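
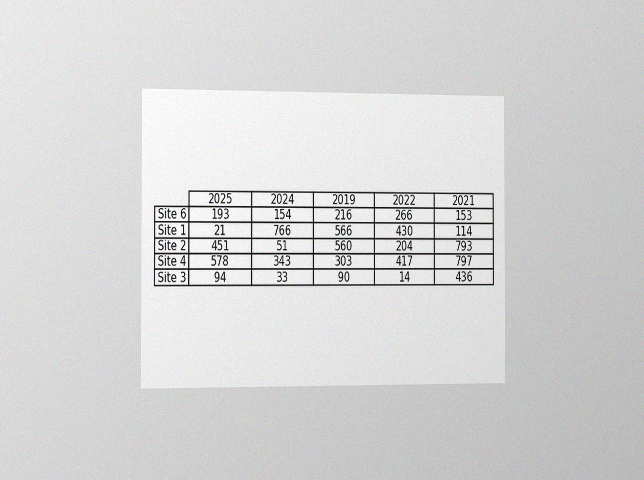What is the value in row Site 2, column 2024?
The chart is viewed slightly from the left, with some photo noise. The (Site 2, 2024) cell reads 51.

51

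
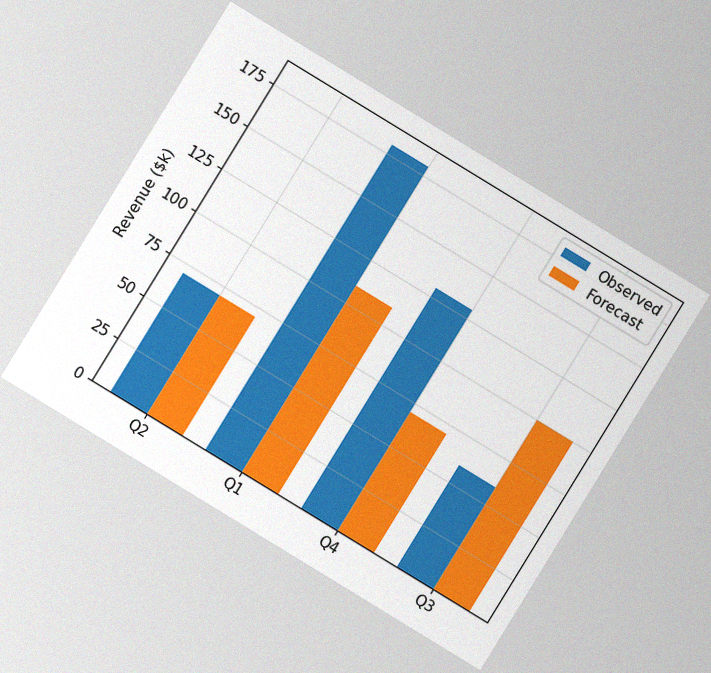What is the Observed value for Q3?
$60k

The chart is tilted about 31° clockwise, with some photo noise. The Observed bar at Q3 reaches $60k on the y-axis.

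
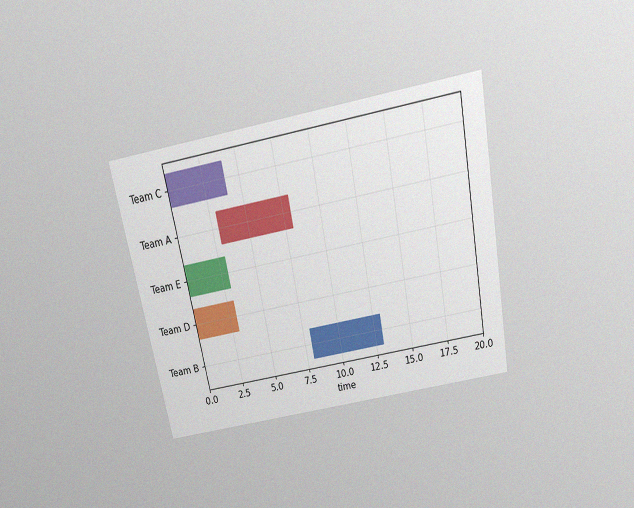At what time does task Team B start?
8

The chart is tilted about 11° counter-clockwise and viewed slightly from above, with some photo noise. The Team B bar begins at t=8.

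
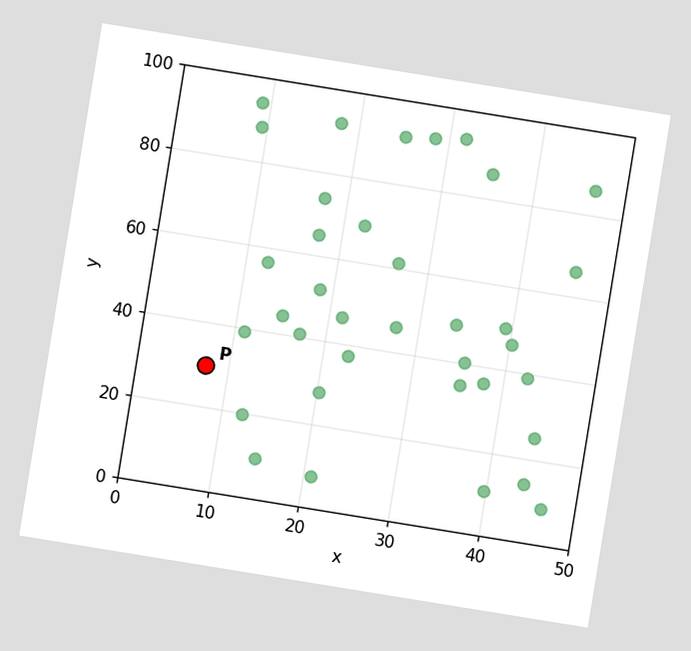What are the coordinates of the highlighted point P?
(7.5, 30)

The chart is tilted about 9° clockwise. Following the gridlines from P to each axis, P sits at (7.5, 30).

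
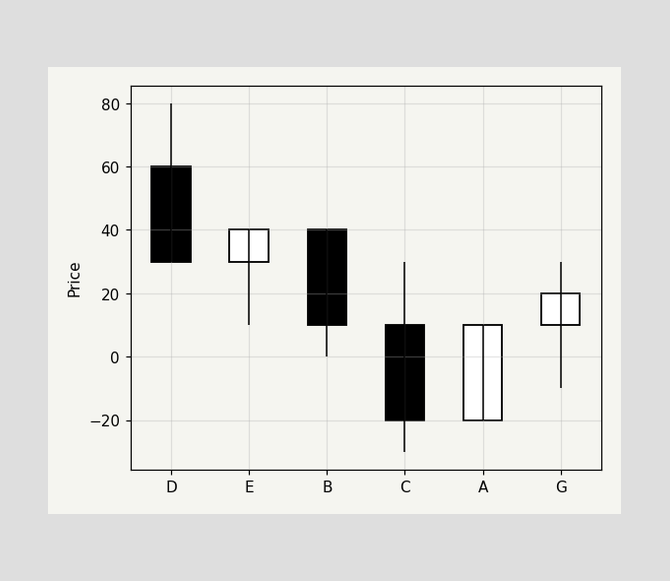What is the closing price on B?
The B candle closes at 10.

10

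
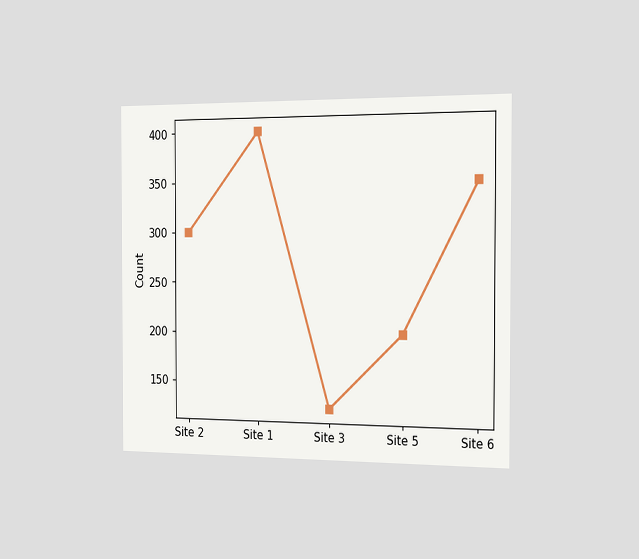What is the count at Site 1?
The chart is viewed slightly from the right. At Site 1, the line is at 400.

400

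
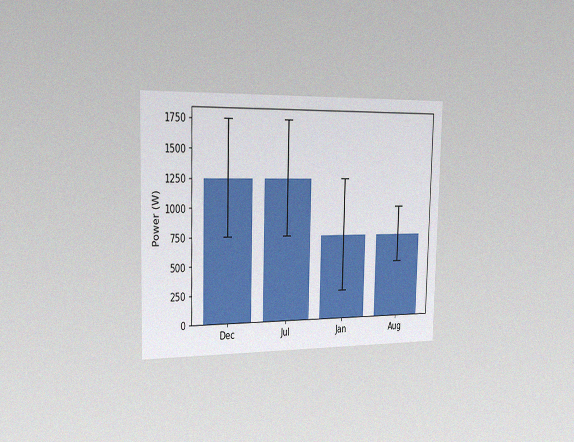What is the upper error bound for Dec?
The chart is viewed slightly from the left, with some photo noise. The Dec bar's upper whisker reaches 1750W.

1750W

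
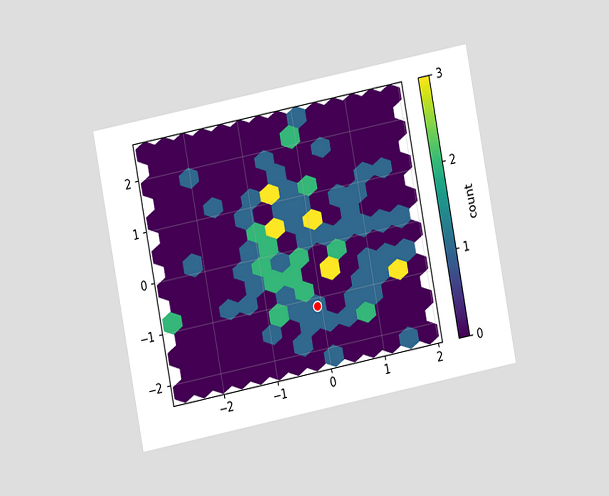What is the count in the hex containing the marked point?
The chart is tilted about 11° counter-clockwise and viewed at a slight angle. The marked hex reads 1 on the colorbar.

1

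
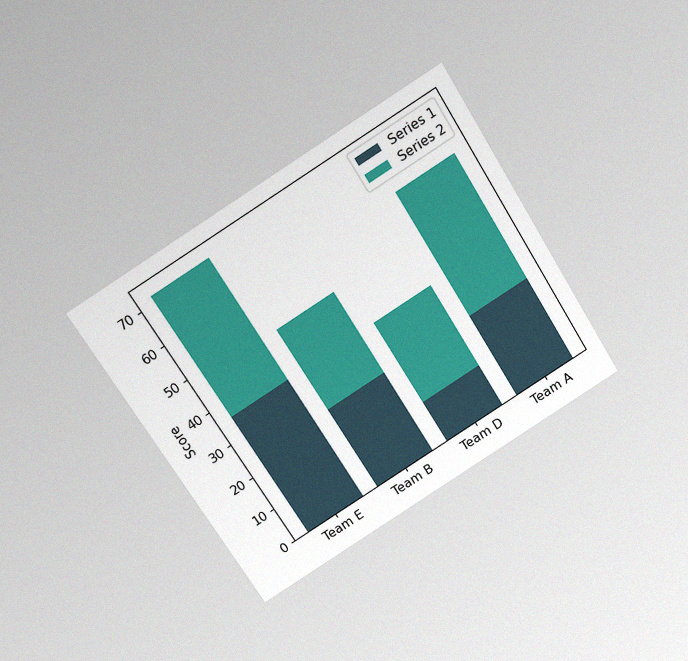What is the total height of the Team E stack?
The chart is tilted about 32° counter-clockwise and viewed slightly from above, with some photo noise. The Team E stack's top reaches 72 on the y-axis.

72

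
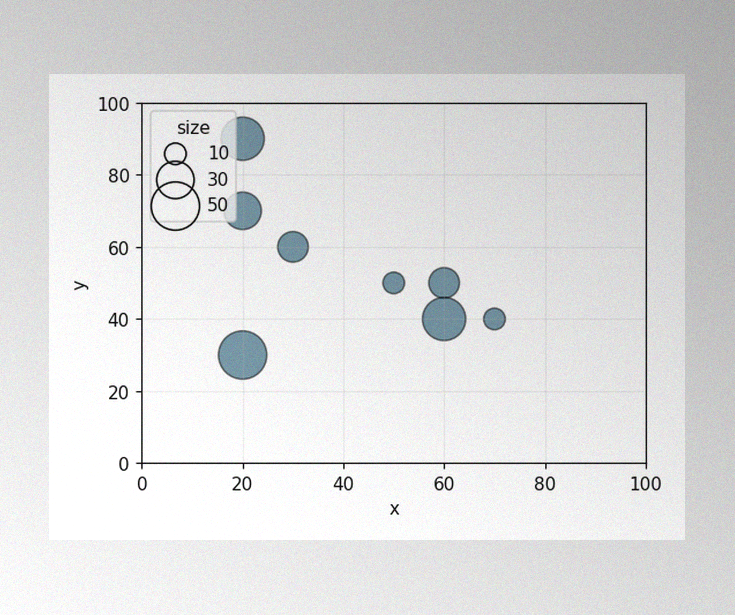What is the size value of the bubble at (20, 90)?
The image has some photo noise and uneven lighting. Matching the bubble at (20, 90) against the size legend gives 40.

40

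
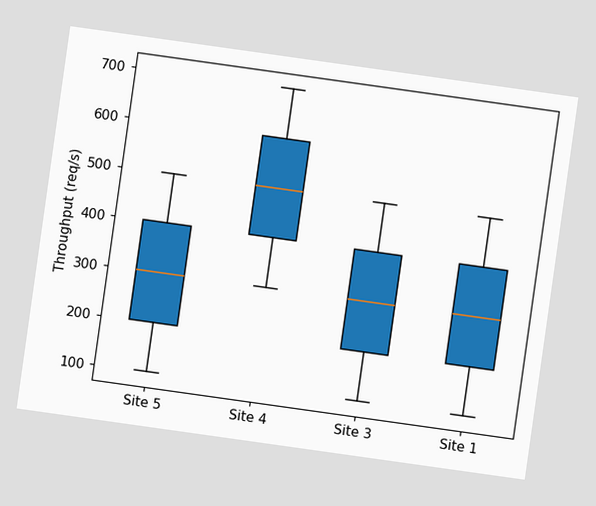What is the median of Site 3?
300req/s

The chart is tilted about 8° clockwise. The median line in the Site 3 box sits at 300req/s.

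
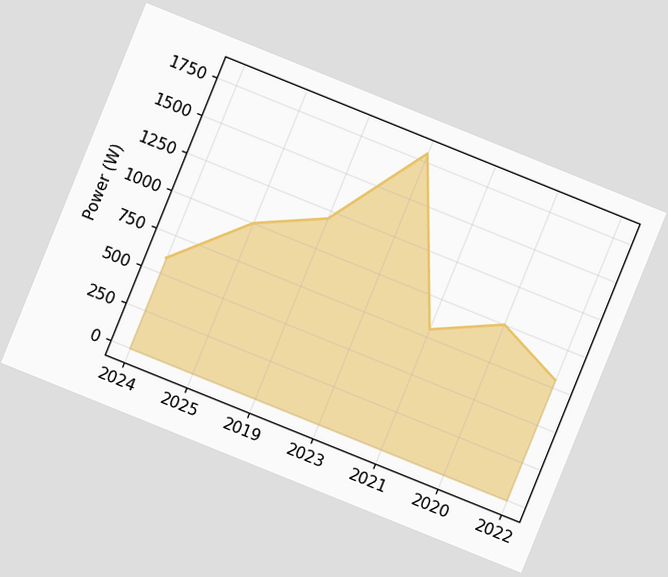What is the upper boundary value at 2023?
1800W

The chart is tilted about 22° clockwise. At 2023 the upper boundary is at 1800W.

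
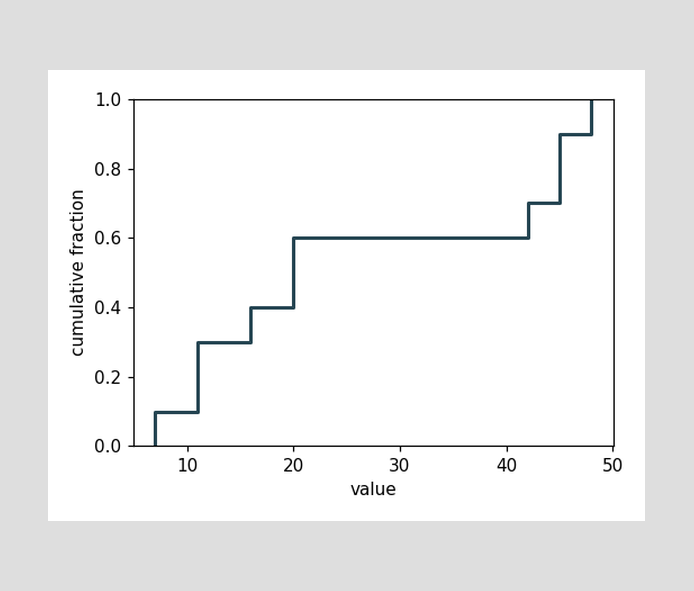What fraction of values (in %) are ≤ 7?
At x=7 the ECDF step is at 10%.

10%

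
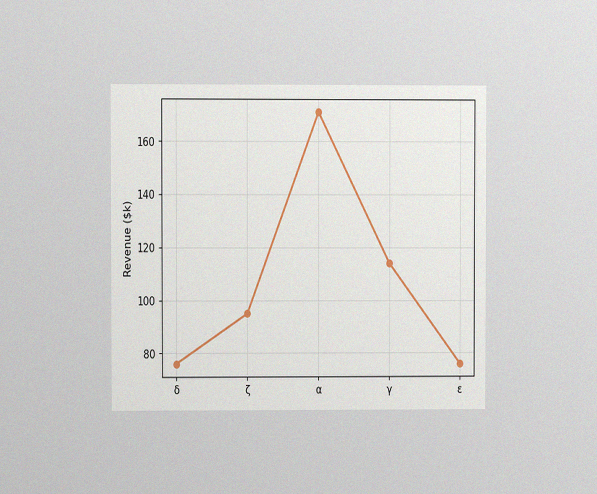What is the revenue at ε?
$76k

The chart is viewed at a slight angle, with some photo noise. At ε, the line is at $76k.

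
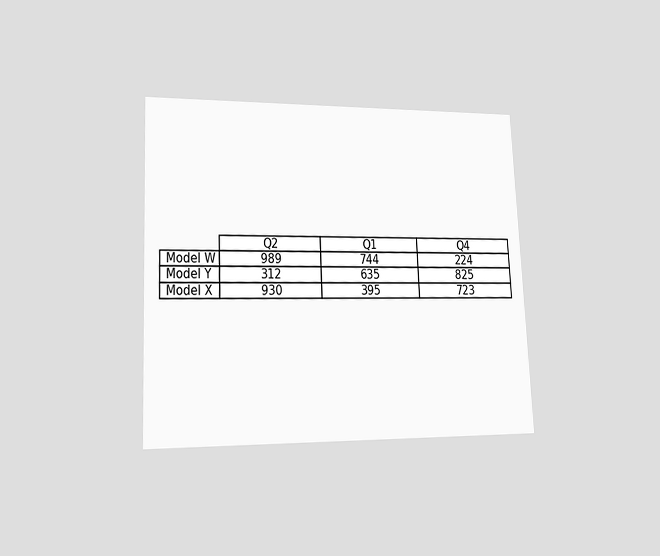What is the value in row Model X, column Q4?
723

The chart is tilted about 3° counter-clockwise and viewed at a slight angle. The (Model X, Q4) cell reads 723.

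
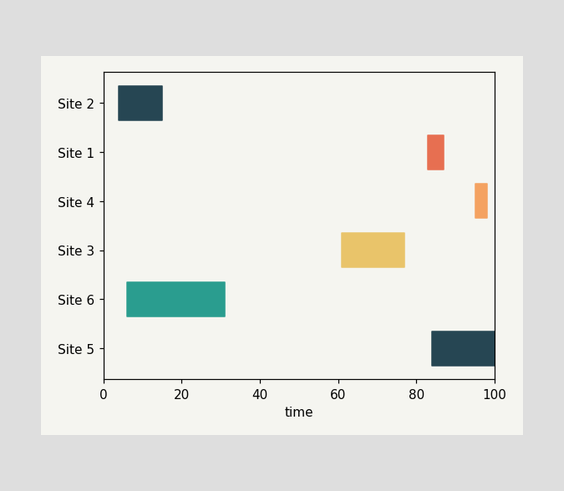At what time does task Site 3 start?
61

The Site 3 bar begins at t=61.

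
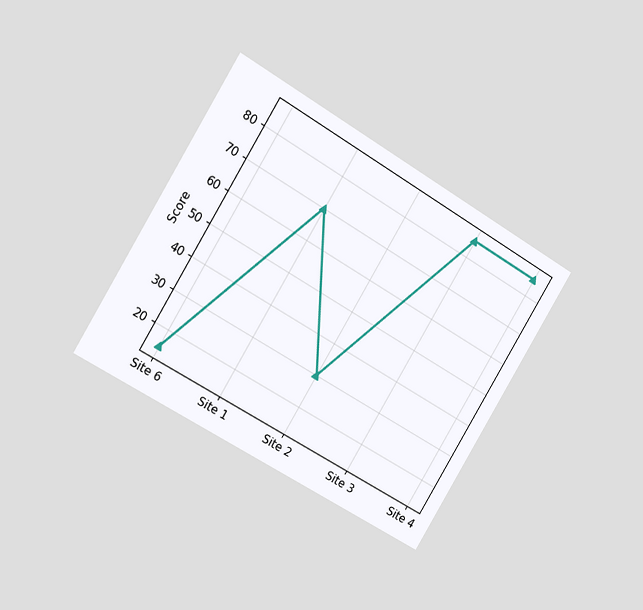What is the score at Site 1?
70

The chart is tilted about 31° clockwise and viewed slightly from the left. At Site 1, the line is at 70.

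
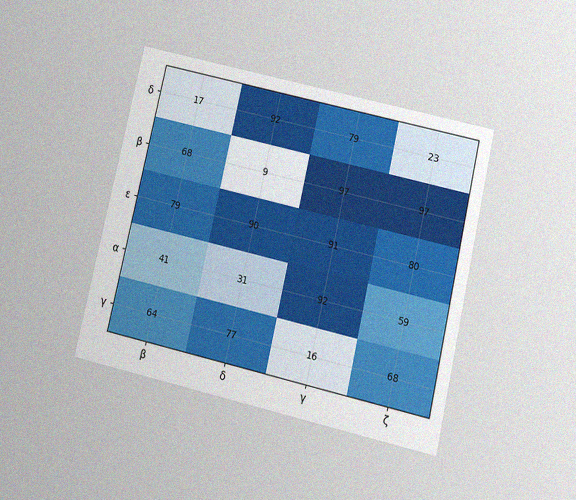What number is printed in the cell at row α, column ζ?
59

The chart is tilted about 13° clockwise and viewed slightly from below, with some photo noise. The (α, ζ) cell reads 59.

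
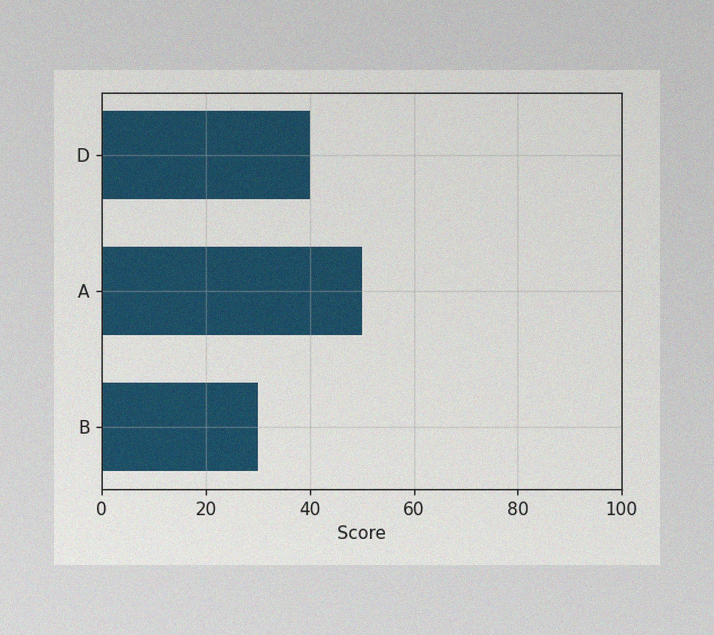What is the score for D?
40

The image has some photo noise and uneven lighting. Reading along the chart's x-axis, the D bar reaches 40.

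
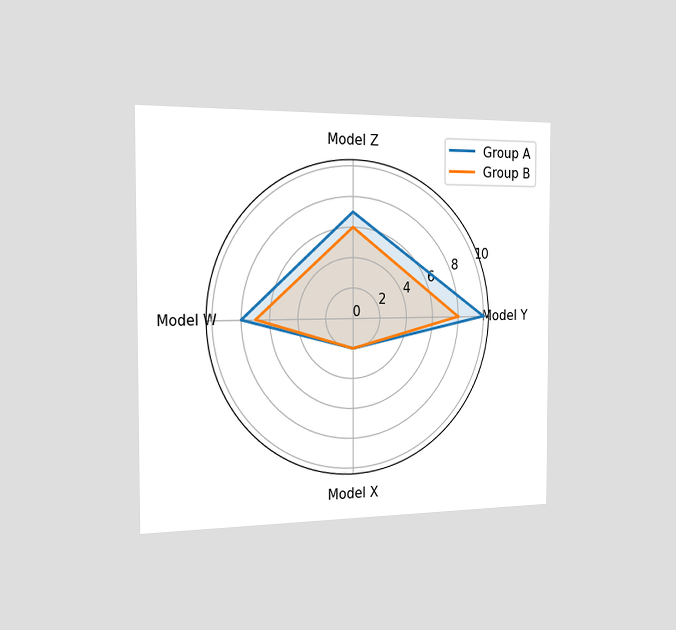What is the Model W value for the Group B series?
The chart is viewed slightly from the left. On the Model W axis, Group B reaches 7.

7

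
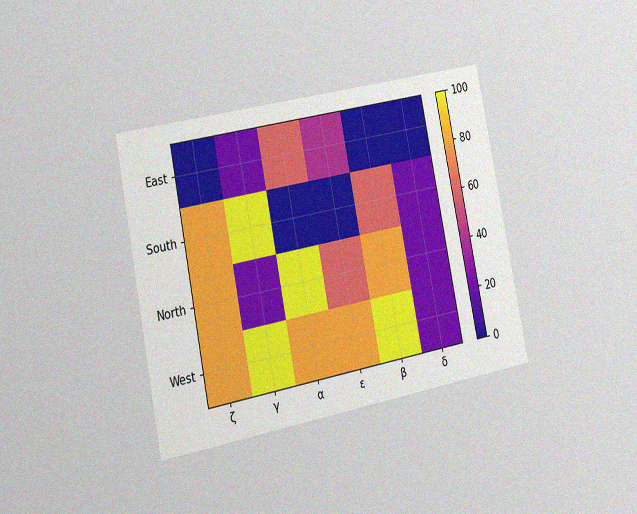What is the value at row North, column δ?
20

The chart is tilted about 11° counter-clockwise and viewed slightly from the left, with some photo noise. Matching cell (North, δ) against the colorbar gives 20.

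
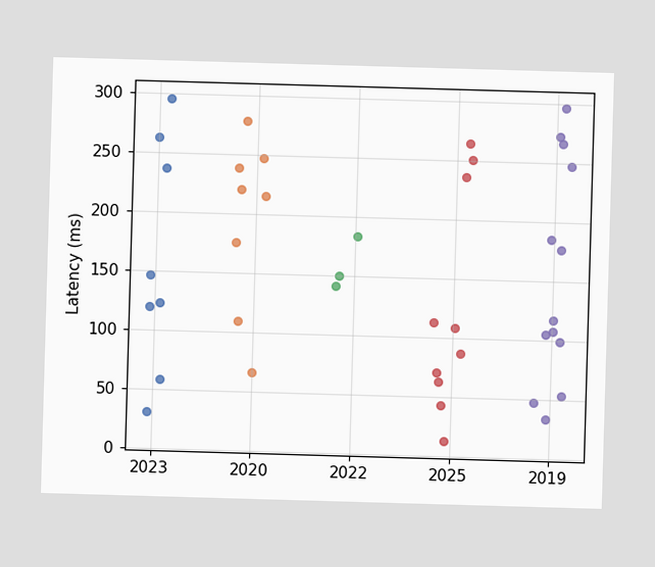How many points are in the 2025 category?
Counting the markers in the 2025 column gives 10.

10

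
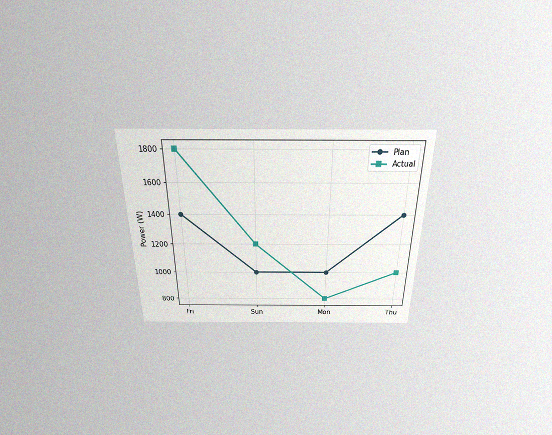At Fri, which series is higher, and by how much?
The chart is viewed slightly from above, with some photo noise. At Fri, Actual sits above the other line by 400W.

Actual, by 400W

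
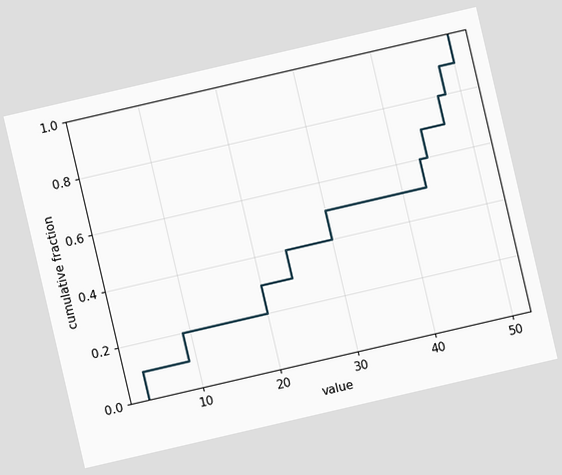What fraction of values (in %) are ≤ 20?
30%

The chart is tilted about 13° counter-clockwise. At x=20 the ECDF step is at 30%.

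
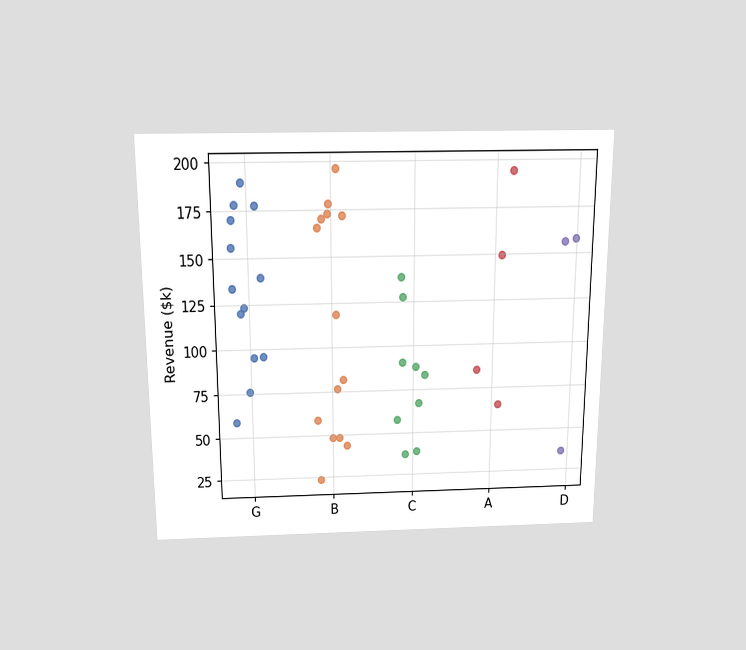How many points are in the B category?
14

The chart is viewed slightly from above. Counting the markers in the B column gives 14.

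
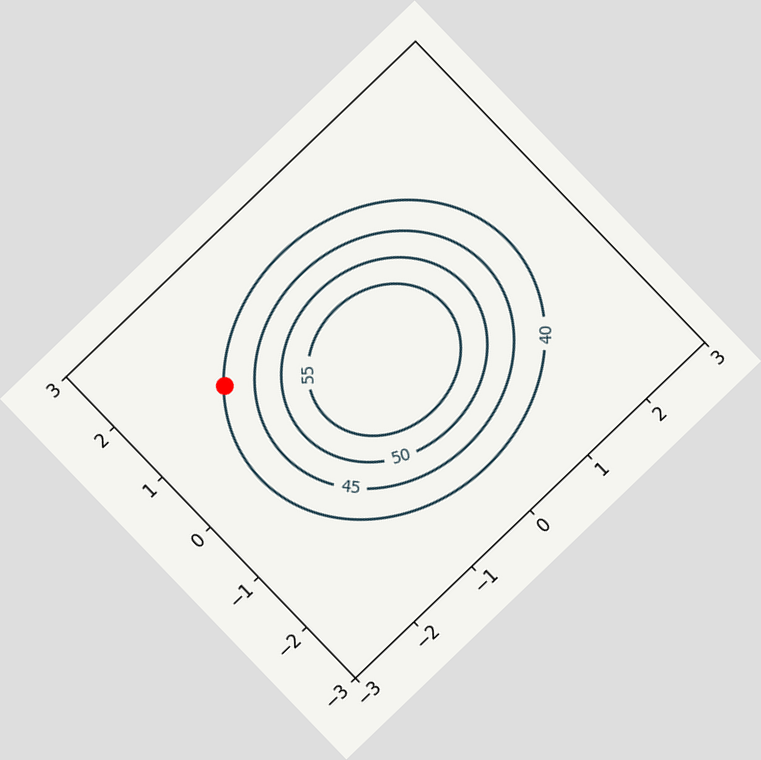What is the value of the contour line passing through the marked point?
40

The chart is tilted about 44° counter-clockwise. The marked point sits on the contour labelled 40.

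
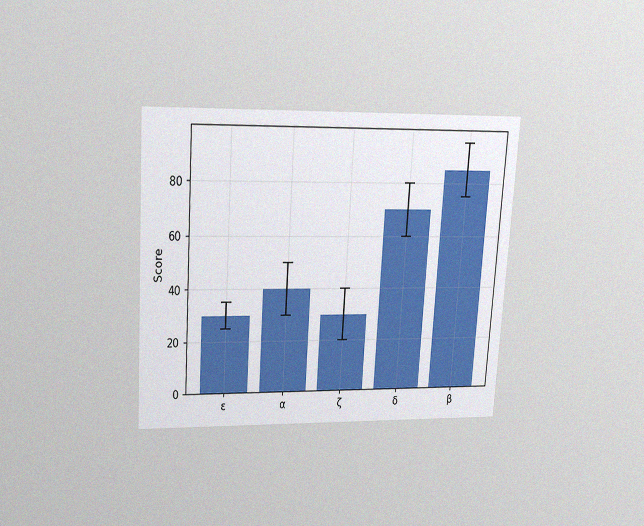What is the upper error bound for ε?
The chart is tilted about 4° clockwise and viewed slightly from above, with some photo noise. The ε bar's upper whisker reaches 35.

35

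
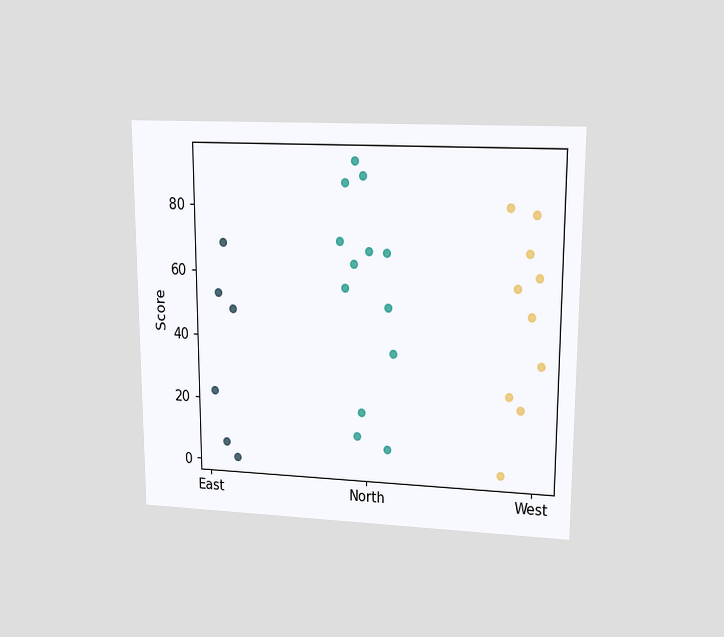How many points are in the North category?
The chart is viewed at a slight angle. Counting the markers in the North column gives 13.

13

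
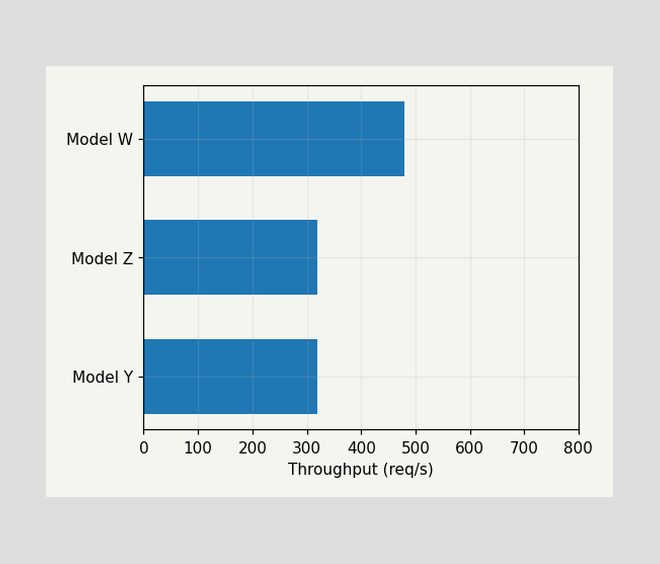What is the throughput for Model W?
Reading along the chart's x-axis, the Model W bar reaches 480req/s.

480req/s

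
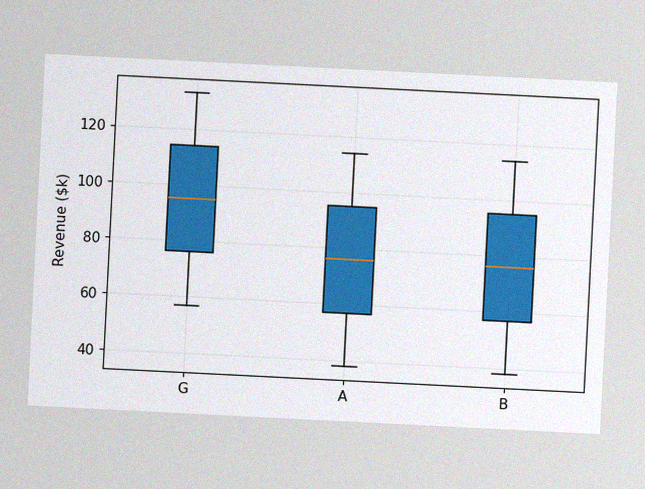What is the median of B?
The chart is tilted about 3° clockwise, with some photo noise. The median line in the B box sits at $76k.

$76k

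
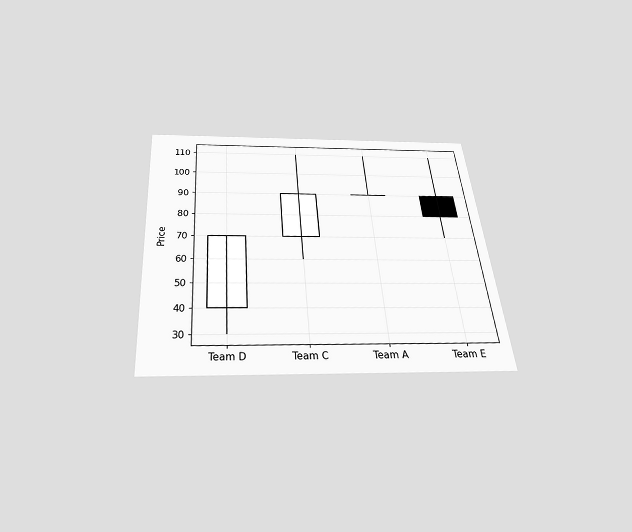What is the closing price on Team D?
70

The chart is tilted about 5° counter-clockwise and viewed slightly from below. The Team D candle closes at 70.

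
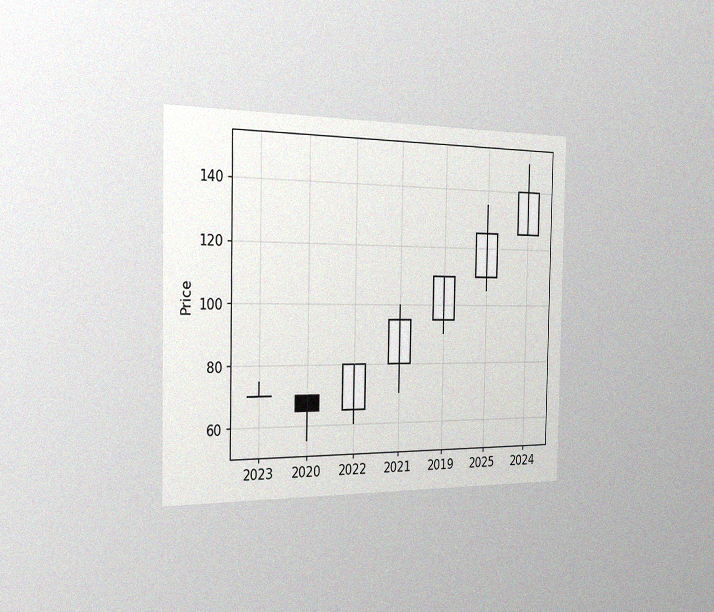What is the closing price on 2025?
125

The chart is viewed slightly from the left, with some photo noise. The 2025 candle closes at 125.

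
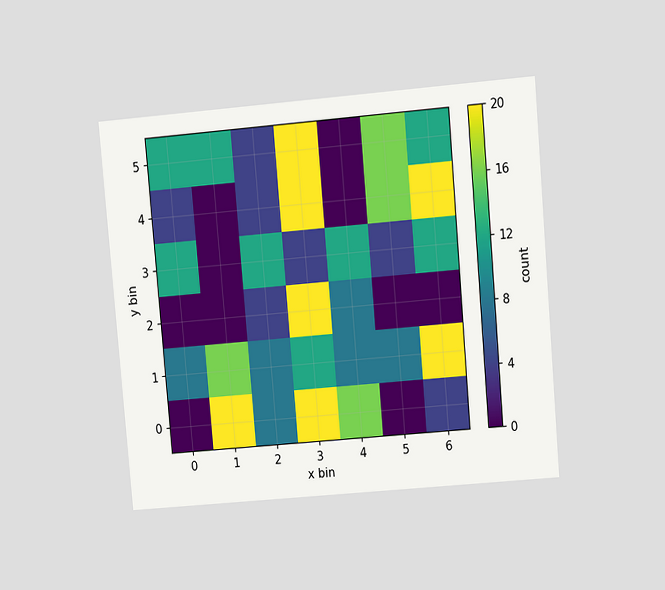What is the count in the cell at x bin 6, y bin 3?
The chart is tilted about 5° counter-clockwise and viewed at a slight angle. Matching the cell (6, 3) against the colorbar gives 12.

12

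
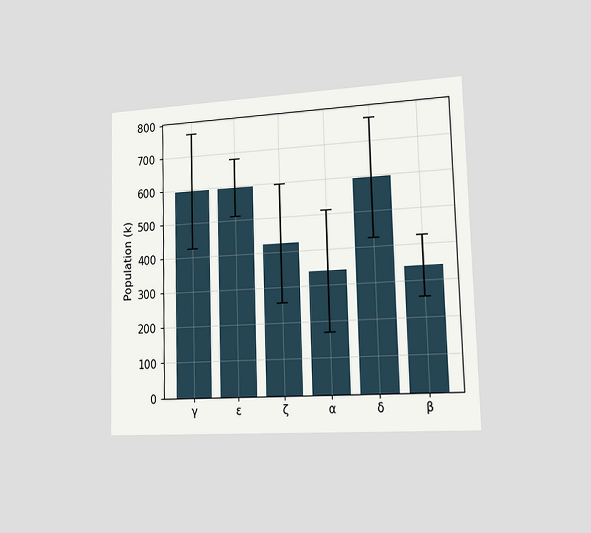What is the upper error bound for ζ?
595k

The chart is viewed slightly from the right. The ζ bar's upper whisker reaches 595k.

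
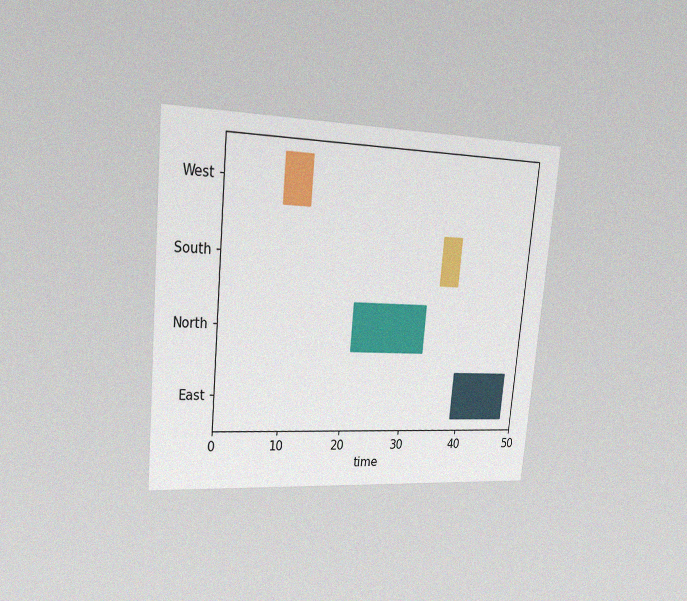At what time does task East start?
39

The chart is tilted about 5° clockwise and viewed slightly from the left, with some photo noise. The East bar begins at t=39.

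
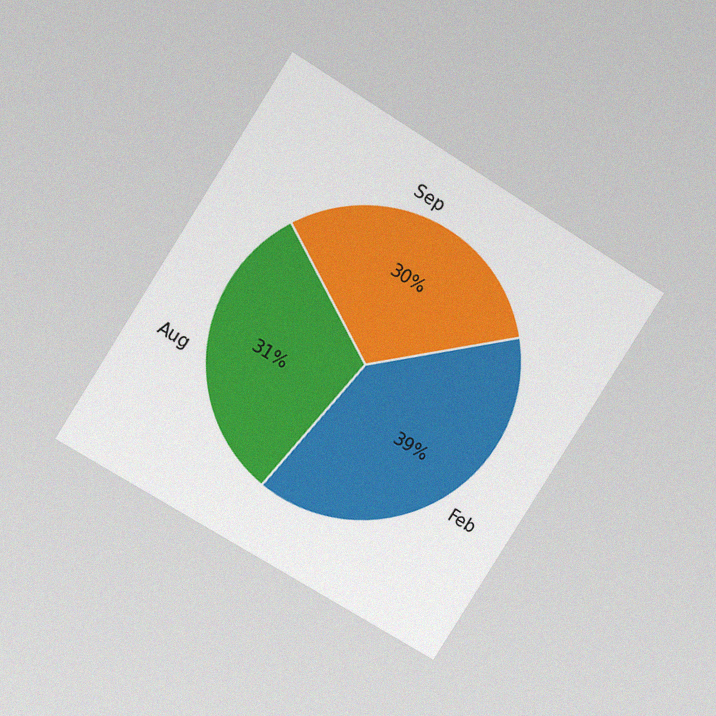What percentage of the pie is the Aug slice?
31%

The chart is tilted about 32° clockwise and viewed at a slight angle, with some photo noise. The Aug slice takes up 31% of the pie.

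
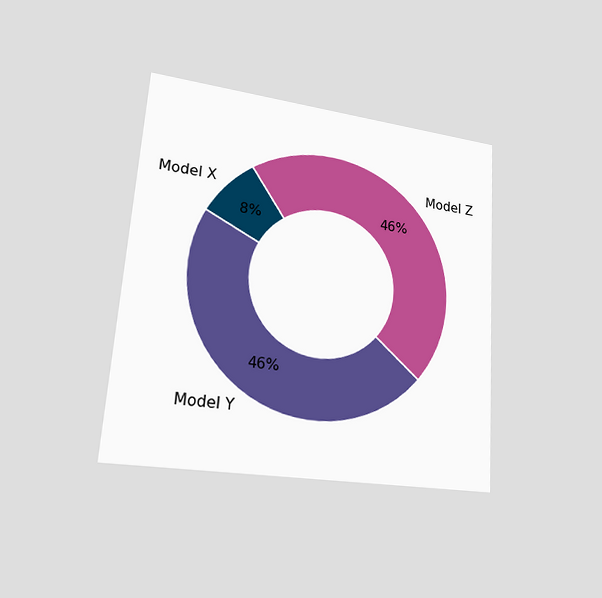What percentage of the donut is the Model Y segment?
The chart is tilted about 4° clockwise and viewed at a slight angle. The Model Y segment takes up 46% of the ring.

46%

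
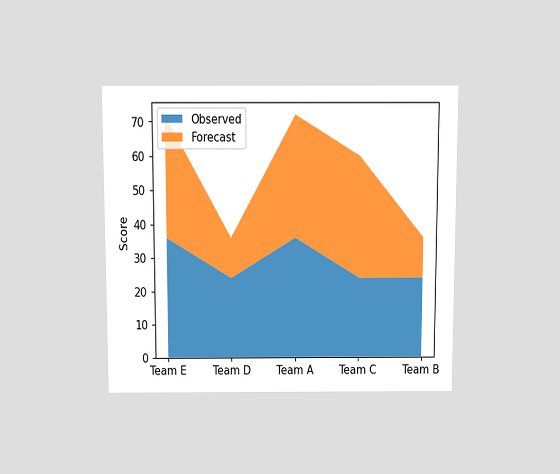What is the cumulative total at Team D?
The chart is viewed slightly from above. The stacked total at Team D reaches 36.

36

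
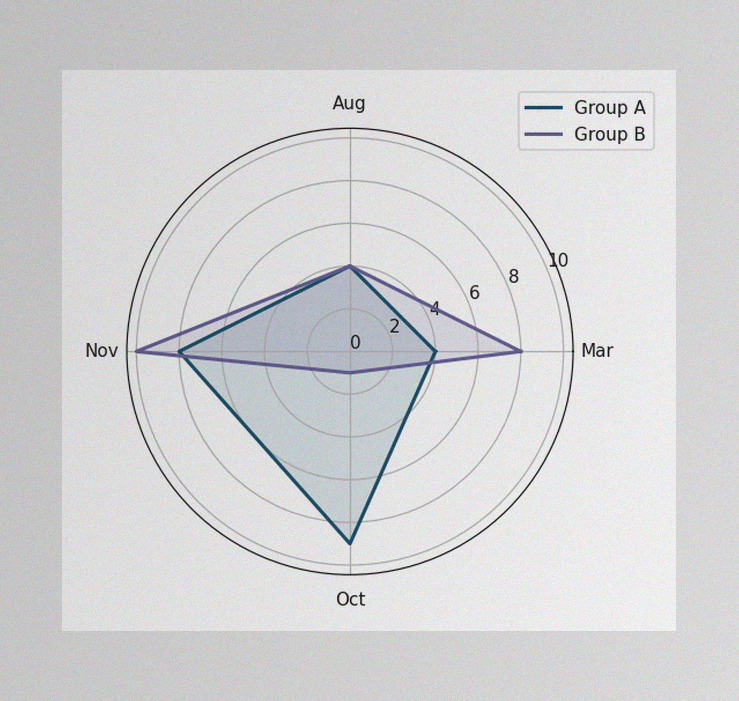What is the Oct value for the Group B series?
The image has some photo noise and uneven lighting. On the Oct axis, Group B reaches 1.

1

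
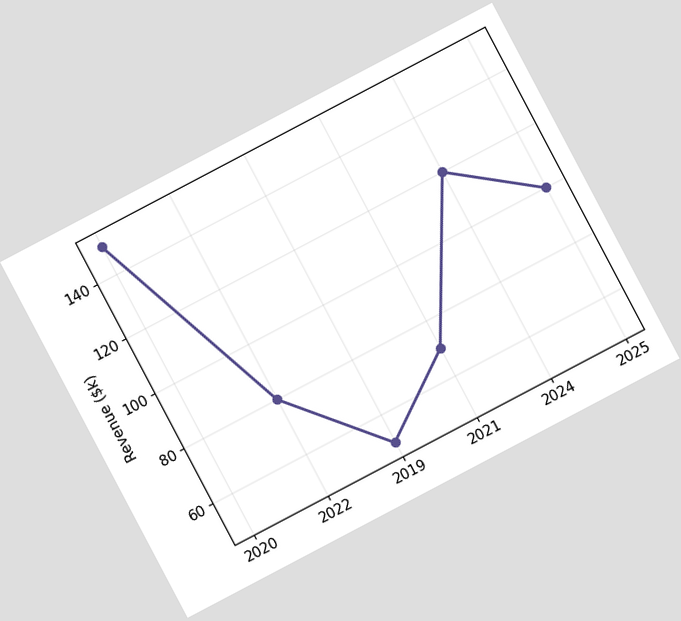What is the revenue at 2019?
The chart is tilted about 28° counter-clockwise. At 2019, the line is at $50k.

$50k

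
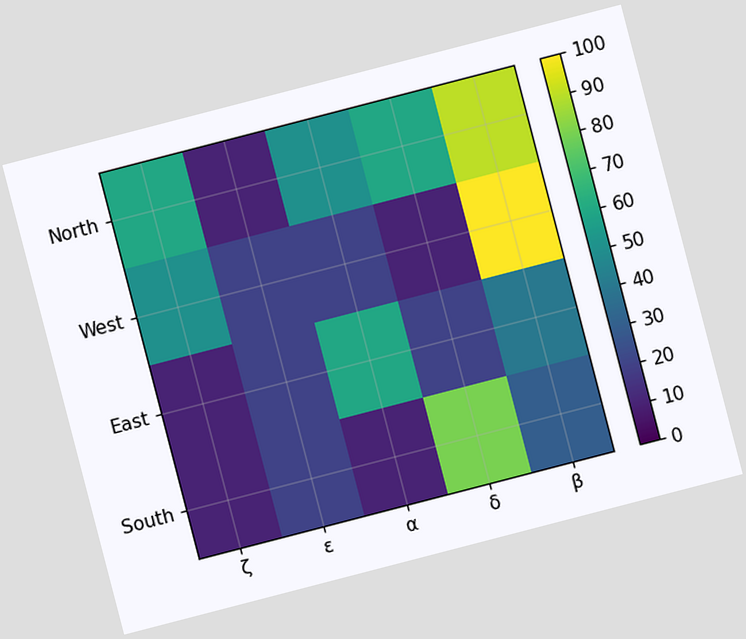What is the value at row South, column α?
The chart is tilted about 15° counter-clockwise. Matching cell (South, α) against the colorbar gives 10.

10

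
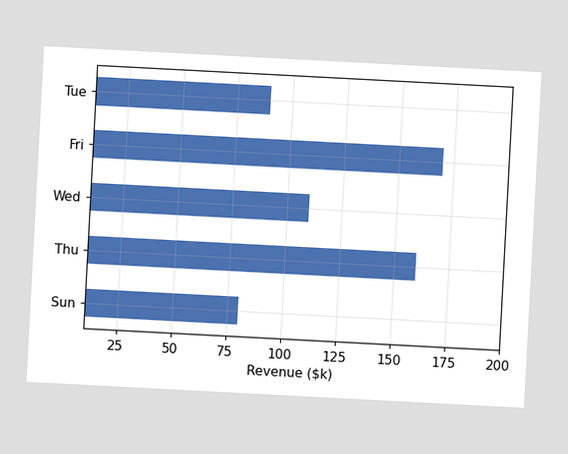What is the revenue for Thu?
The chart is tilted about 3° clockwise. Reading along the chart's x-axis, the Thu bar reaches $160k.

$160k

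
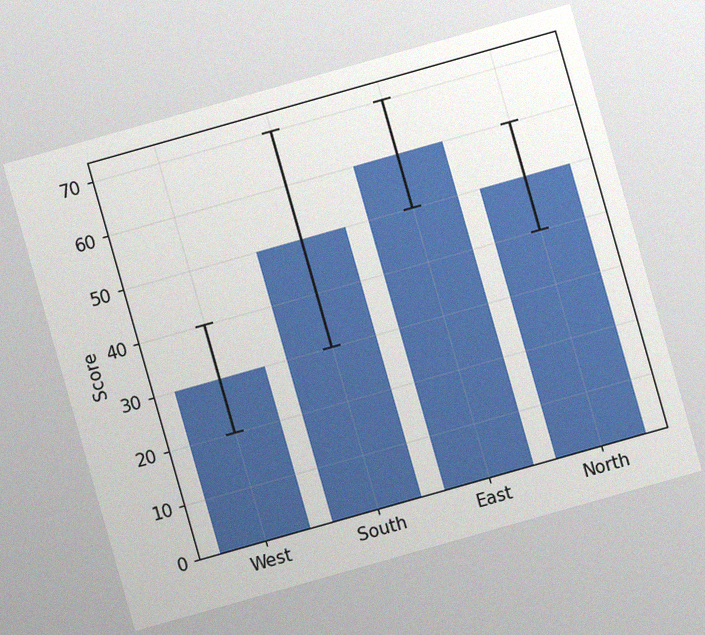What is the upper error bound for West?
40

The chart is tilted about 16° counter-clockwise, with some photo noise. The West bar's upper whisker reaches 40.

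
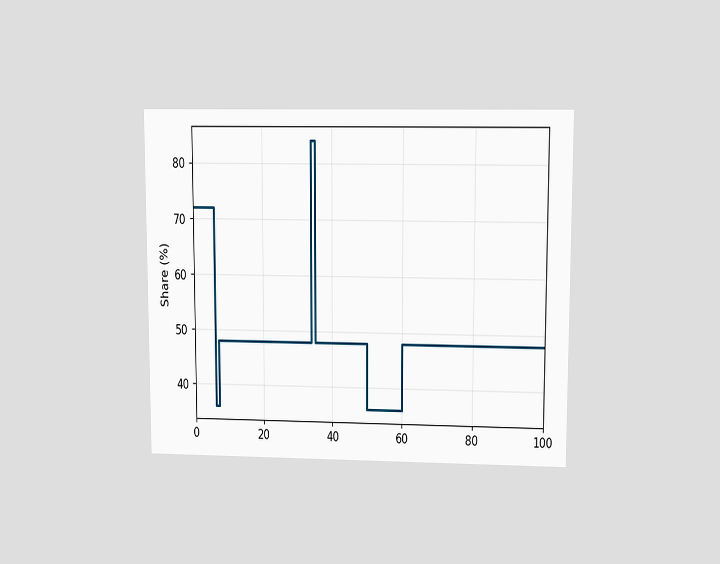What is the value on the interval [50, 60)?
36%

The chart is viewed at a slight angle. On [50, 60) the step sits at 36%.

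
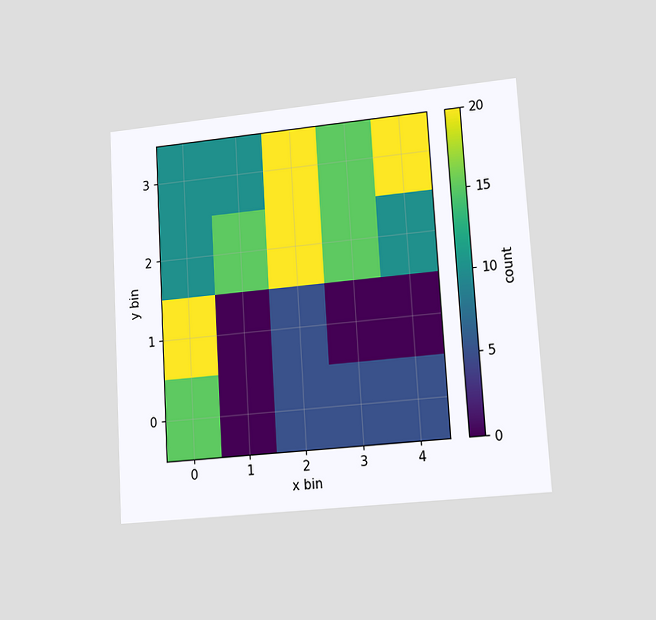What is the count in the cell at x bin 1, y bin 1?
0

The chart is tilted about 3° counter-clockwise and viewed at a slight angle. Matching the cell (1, 1) against the colorbar gives 0.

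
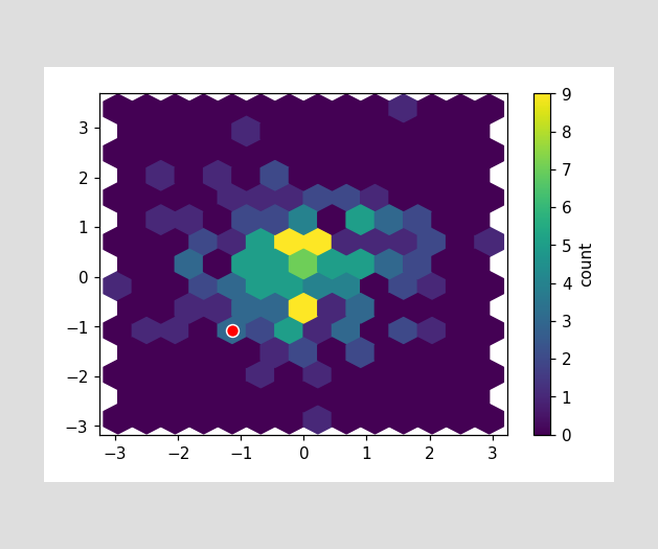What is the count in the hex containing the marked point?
The marked hex reads 3 on the colorbar.

3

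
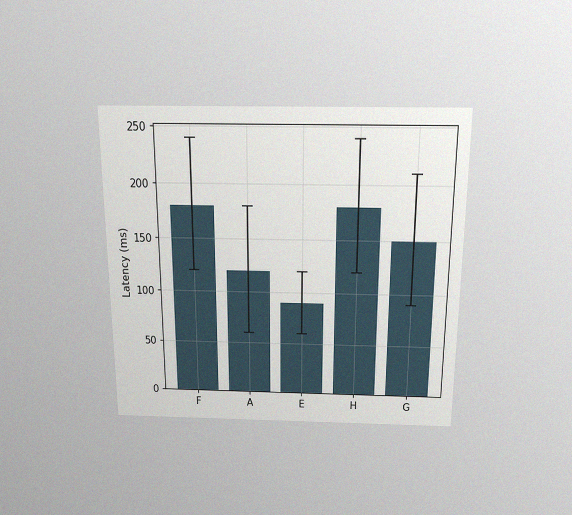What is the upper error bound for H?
The chart is viewed slightly from above, with some photo noise. The H bar's upper whisker reaches 240ms.

240ms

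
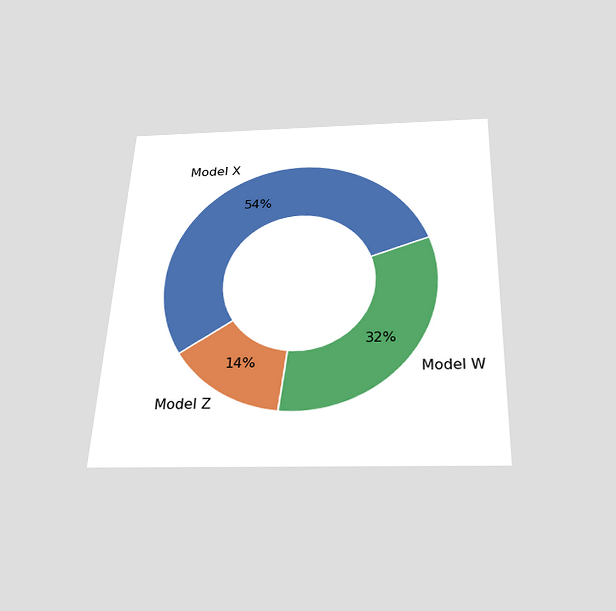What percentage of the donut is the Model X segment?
54%

The chart is tilted about 2° clockwise and viewed slightly from below. The Model X segment takes up 54% of the ring.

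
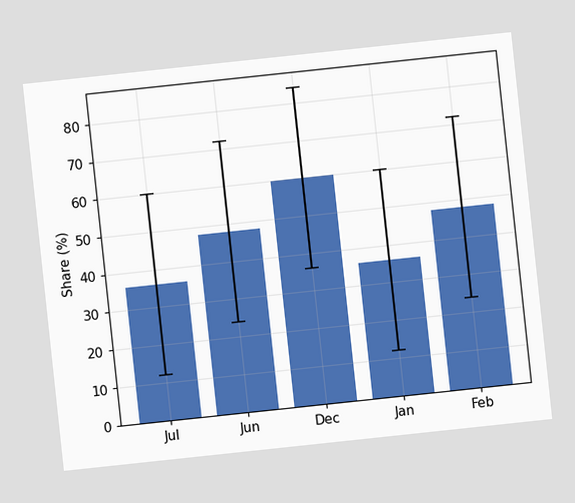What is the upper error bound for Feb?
The chart is tilted about 6° counter-clockwise. The Feb bar's upper whisker reaches 72%.

72%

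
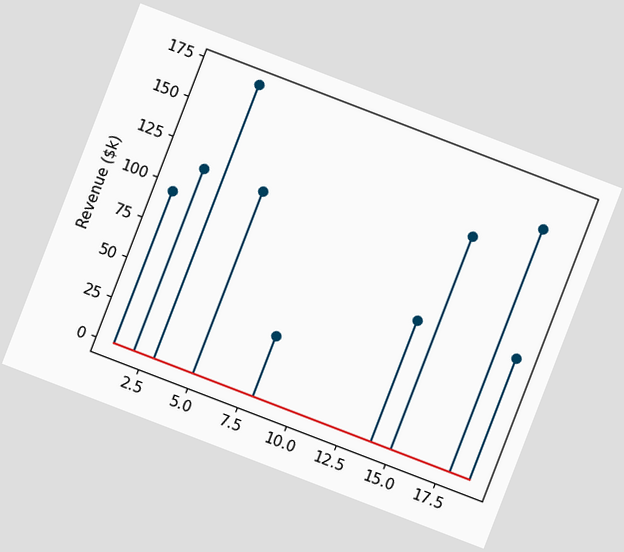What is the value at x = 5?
$114k

The chart is tilted about 21° clockwise. The stem at x=5 reaches $114k.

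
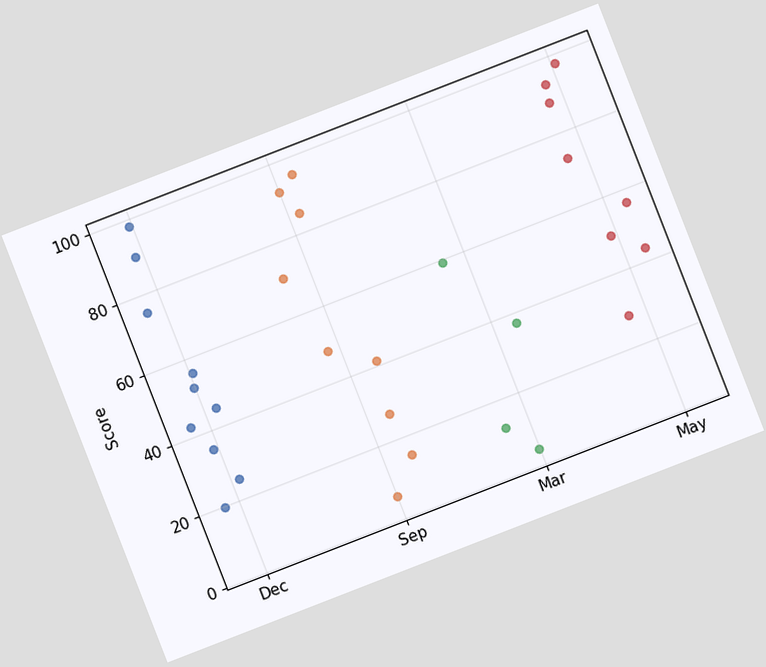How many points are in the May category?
8

The chart is tilted about 21° counter-clockwise. Counting the markers in the May column gives 8.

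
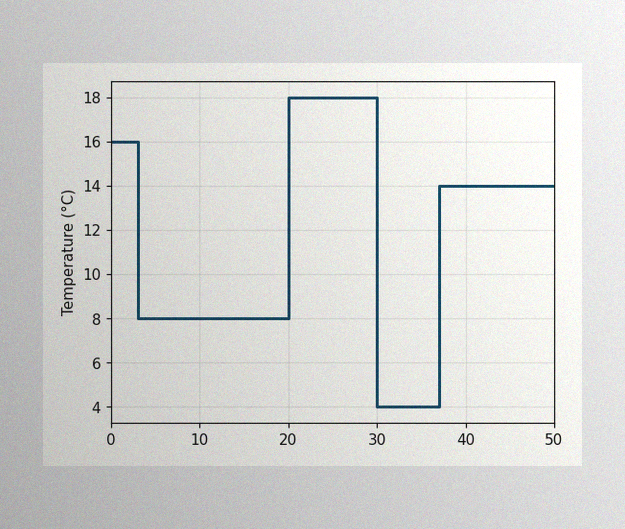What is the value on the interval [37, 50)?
The image has some photo noise and uneven lighting. On [37, 50) the step sits at 14°C.

14°C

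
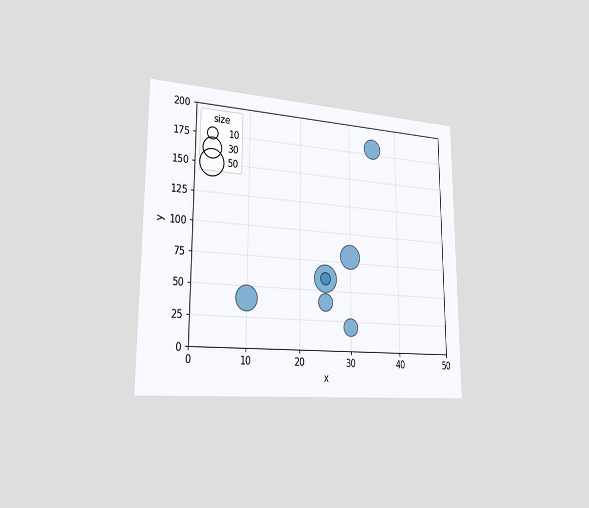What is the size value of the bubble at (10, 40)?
40

The chart is viewed slightly from the left. Matching the bubble at (10, 40) against the size legend gives 40.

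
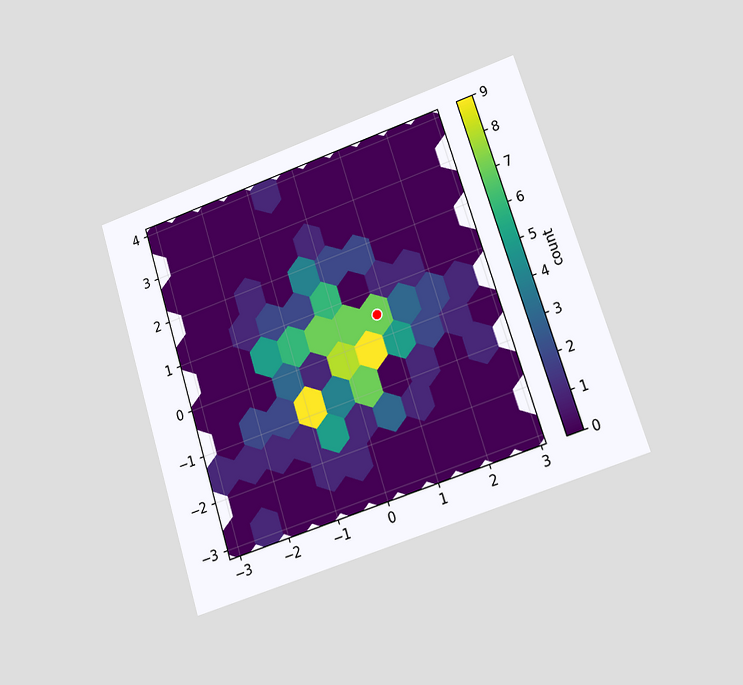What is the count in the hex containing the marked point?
7

The chart is tilted about 18° counter-clockwise and viewed at a slight angle. The marked hex reads 7 on the colorbar.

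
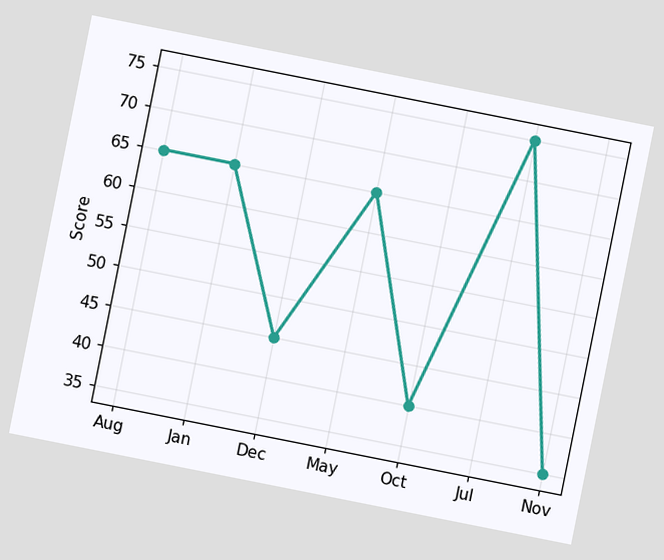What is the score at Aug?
65

The chart is tilted about 11° clockwise. At Aug, the line is at 65.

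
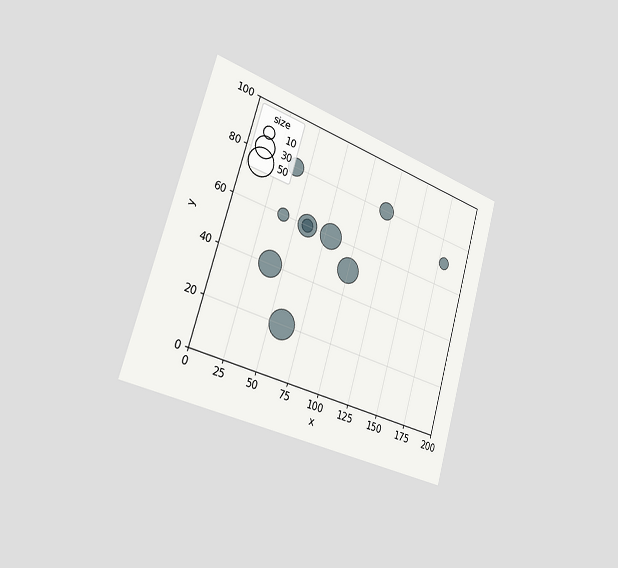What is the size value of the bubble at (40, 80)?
20

The chart is tilted about 17° clockwise and viewed slightly from the left. Matching the bubble at (40, 80) against the size legend gives 20.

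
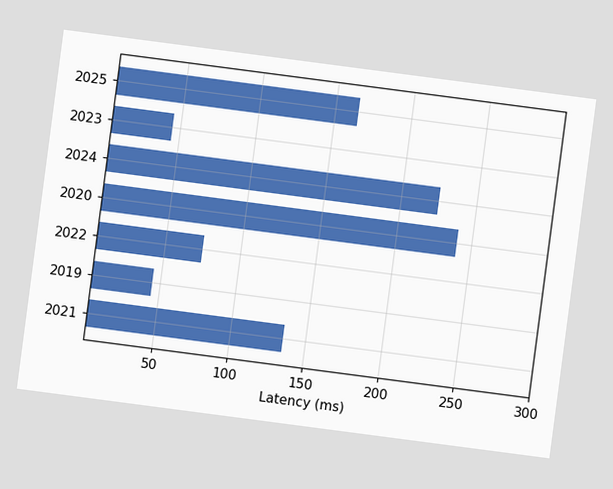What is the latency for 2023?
45ms

The chart is tilted about 7° clockwise. Reading along the chart's x-axis, the 2023 bar reaches 45ms.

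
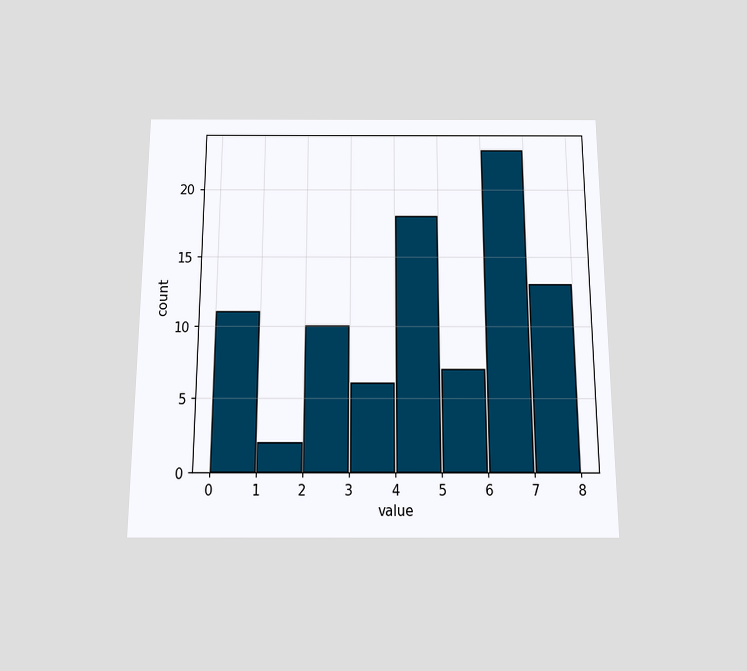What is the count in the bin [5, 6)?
The chart is viewed slightly from below. The [5, 6) bin has height 7.

7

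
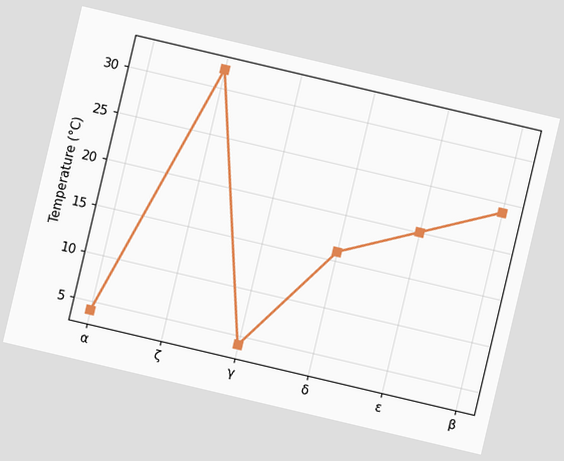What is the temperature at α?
4°C

The chart is tilted about 13° clockwise. At α, the line is at 4°C.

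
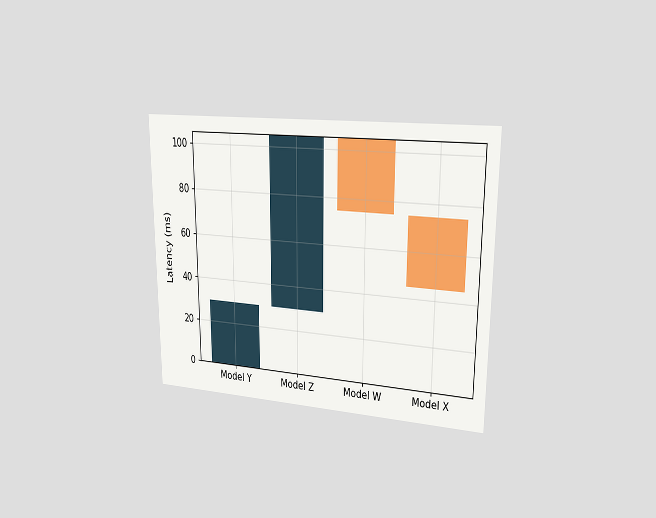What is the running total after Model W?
The chart is viewed slightly from the right. After Model W the running total reaches 75ms.

75ms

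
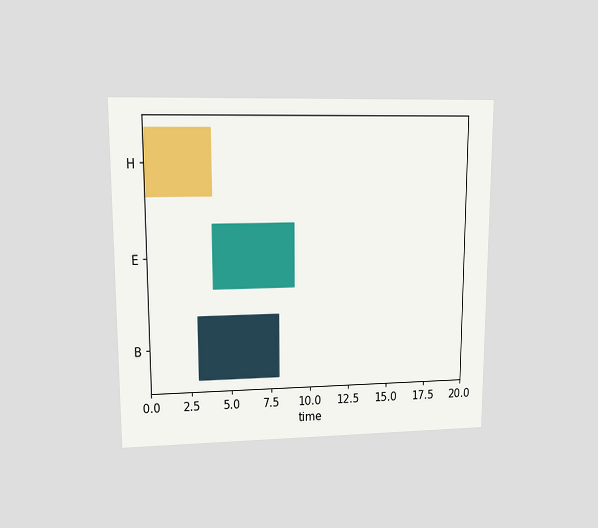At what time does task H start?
The chart is viewed at a slight angle. The H bar begins at t=0.

0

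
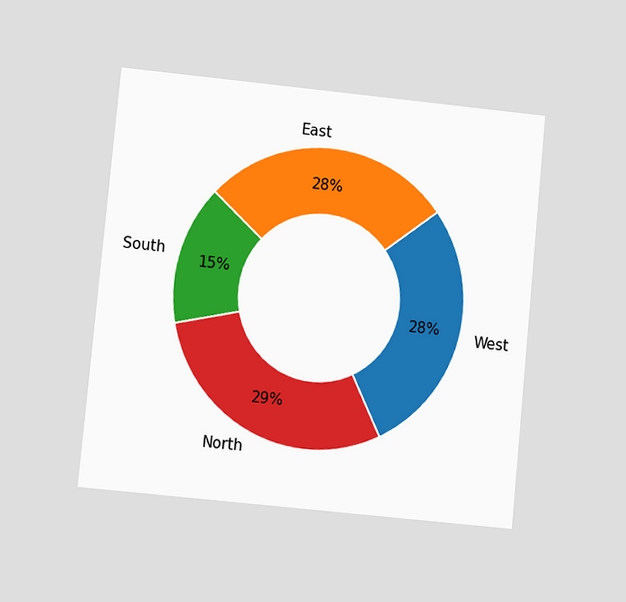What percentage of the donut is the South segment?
15%

The chart is tilted about 5° clockwise and viewed at a slight angle. The South segment takes up 15% of the ring.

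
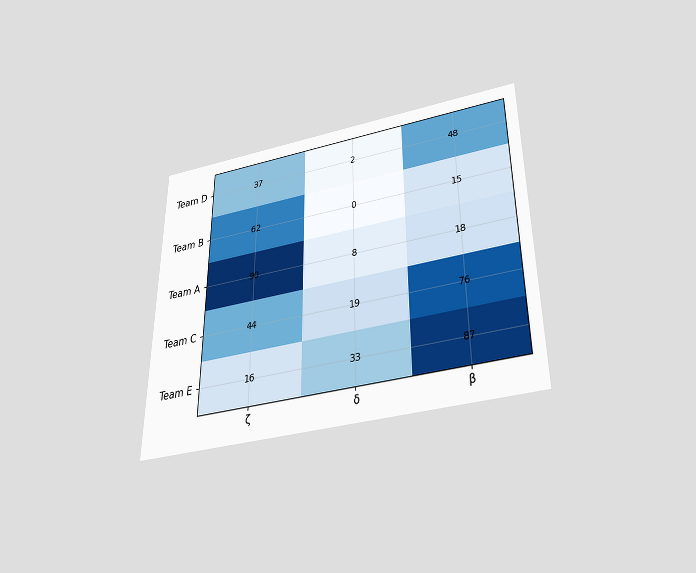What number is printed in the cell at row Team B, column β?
The chart is viewed slightly from below. The (Team B, β) cell reads 15.

15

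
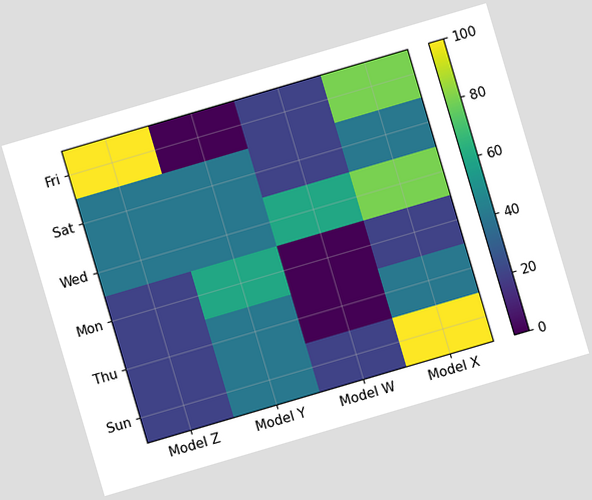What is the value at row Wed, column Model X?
80

The chart is tilted about 16° counter-clockwise. Matching cell (Wed, Model X) against the colorbar gives 80.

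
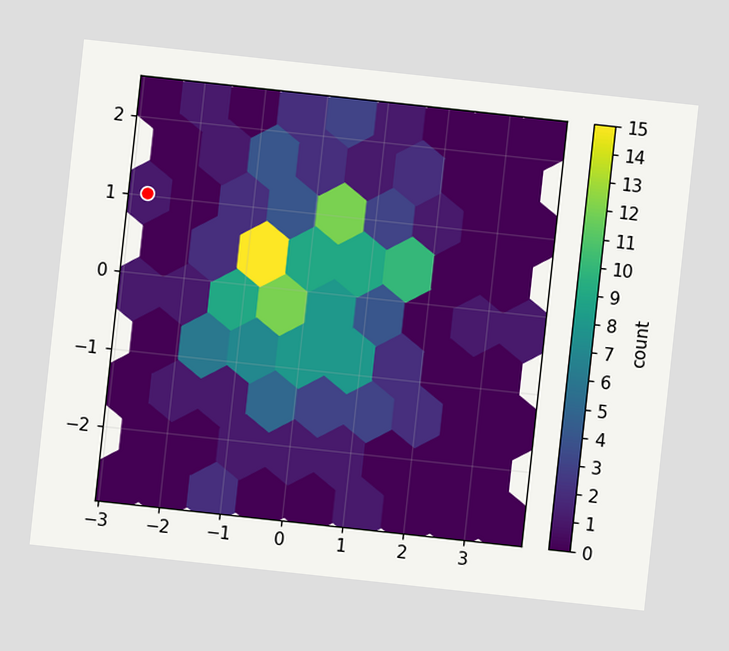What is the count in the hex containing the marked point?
1

The chart is tilted about 6° clockwise. The marked hex reads 1 on the colorbar.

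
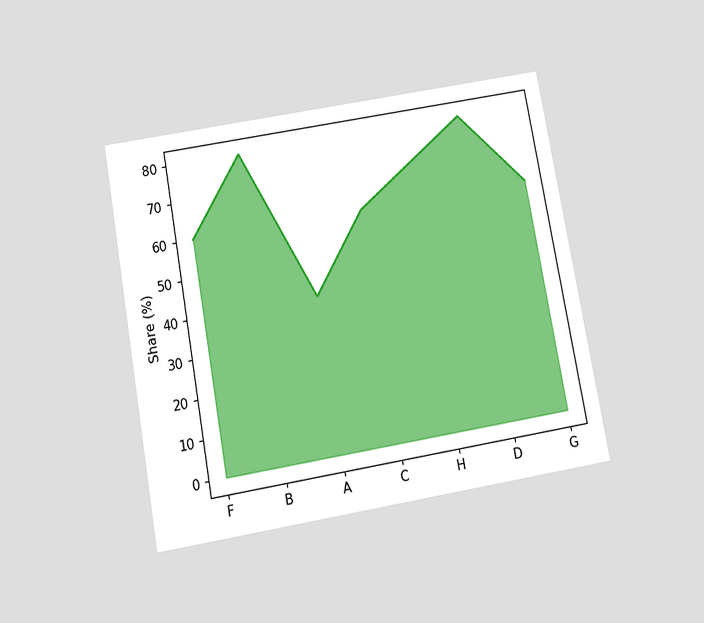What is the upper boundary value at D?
The chart is tilted about 10° counter-clockwise and viewed slightly from below. At D the upper boundary is at 80%.

80%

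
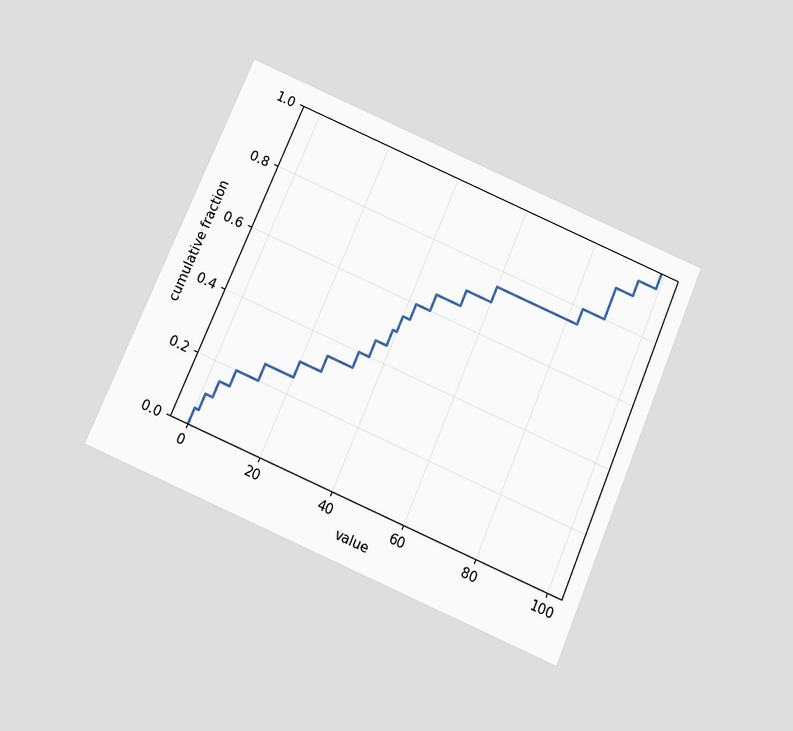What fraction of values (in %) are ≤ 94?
95%

The chart is tilted about 23° clockwise and viewed slightly from below. At x=94 the ECDF step is at 95%.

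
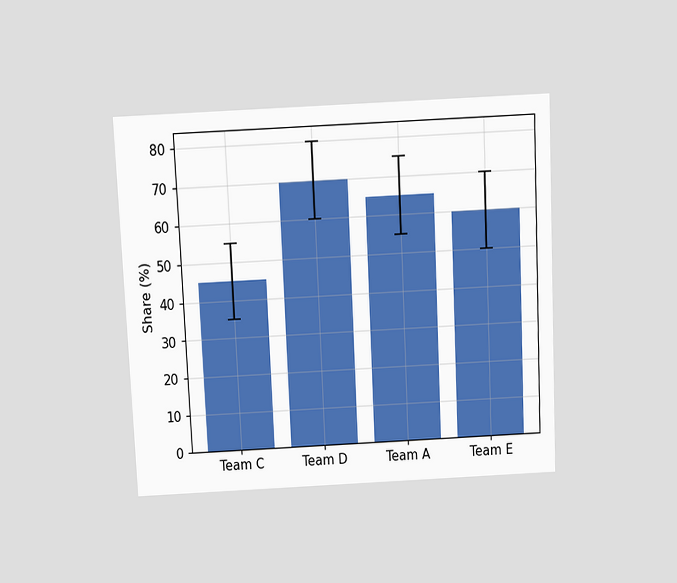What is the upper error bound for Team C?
55%

The chart is tilted about 3° counter-clockwise and viewed slightly from above. The Team C bar's upper whisker reaches 55%.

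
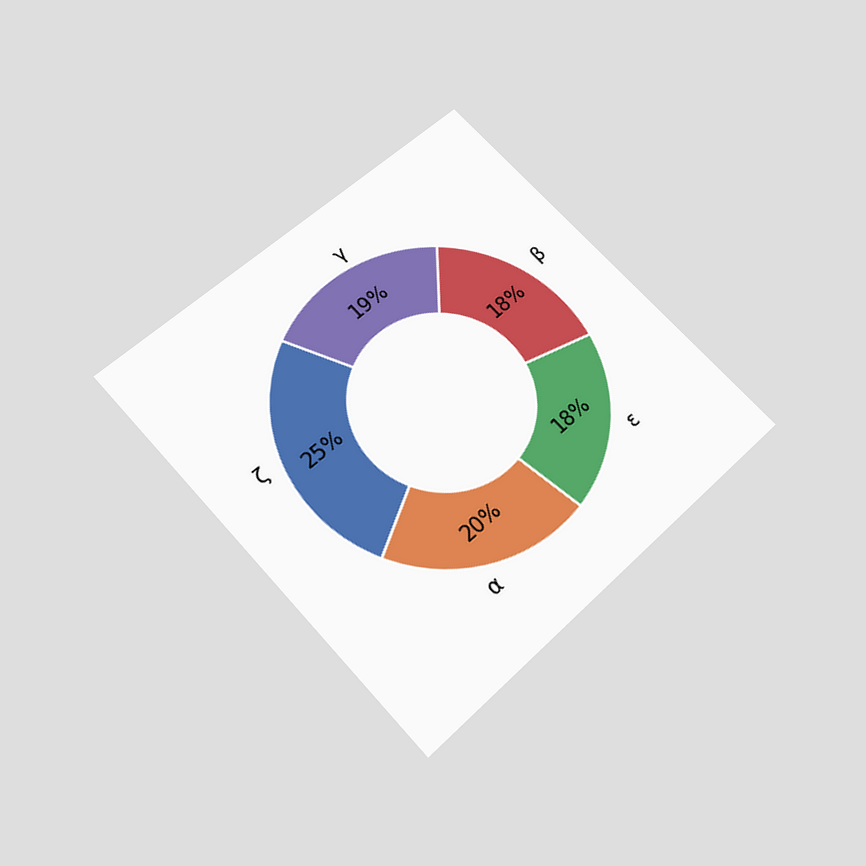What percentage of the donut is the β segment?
18%

The chart is tilted about 43° counter-clockwise and viewed slightly from below. The β segment takes up 18% of the ring.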